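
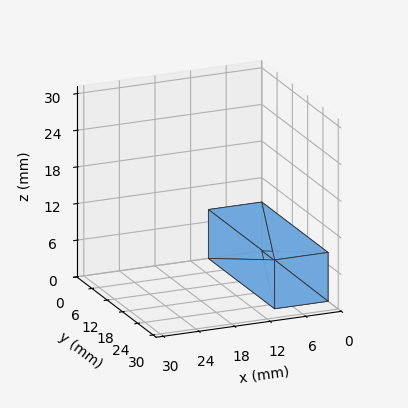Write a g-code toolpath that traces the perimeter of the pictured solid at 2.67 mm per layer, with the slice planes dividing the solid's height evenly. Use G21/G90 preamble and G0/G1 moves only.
Reading the render: the shape is a rectangular box, roughly 9 × 26 mm footprint and 8 mm tall (dimensions read to the nearest mm from the axis ticks). For the g-code, the solid's height is divided into equal slices at the stated Δz and each level perimeter traced with G1 moves after a G0 lift.

; perimeter-only toolpath
G21 ; units = mm
G90 ; absolute positioning
G28 ; home
; layer 1
G0 Z2.67
G0 X0.00 Y0.00
G1 X9.00 Y0.00
G1 X9.00 Y26.00
G1 X0.00 Y26.00
G1 X0.00 Y0.00
; layer 2
G0 Z5.33
G0 X0.00 Y0.00
G1 X9.00 Y0.00
G1 X9.00 Y26.00
G1 X0.00 Y26.00
G1 X0.00 Y0.00
; layer 3
G0 Z8.00
G0 X0.00 Y0.00
G1 X9.00 Y0.00
G1 X9.00 Y26.00
G1 X0.00 Y26.00
G1 X0.00 Y0.00
M2 ; end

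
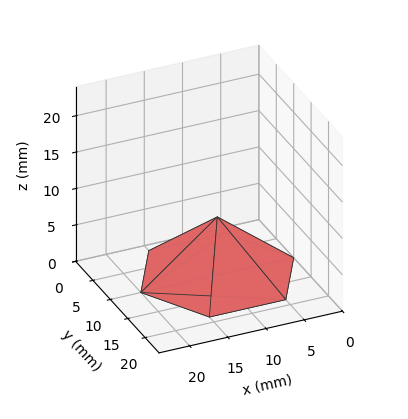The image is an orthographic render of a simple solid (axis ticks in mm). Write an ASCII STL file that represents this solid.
Reading the render: the shape is a regular 6-sided pyramid, base circumscribed radius ≈ 10 mm, apex at z ≈ 8 mm (dimensions read to the nearest mm from the axis ticks). For the STL, each face is triangulated and given an outward normal.

solid part
  facet normal 0.0000 0.0000 -1.0000
    outer loop
      vertex 5.0 18.7 0.0
      vertex 15.0 18.7 0.0
      vertex 20.0 10.0 0.0
    endloop
  endfacet
  facet normal 0.0000 0.0000 -1.0000
    outer loop
      vertex 0.0 10.0 0.0
      vertex 5.0 18.7 0.0
      vertex 20.0 10.0 0.0
    endloop
  endfacet
  facet normal 0.0000 0.0000 -1.0000
    outer loop
      vertex 5.0 1.3 0.0
      vertex 0.0 10.0 0.0
      vertex 20.0 10.0 0.0
    endloop
  endfacet
  facet normal 0.0000 0.0000 -1.0000
    outer loop
      vertex 15.0 1.3 0.0
      vertex 5.0 1.3 0.0
      vertex 20.0 10.0 0.0
    endloop
  endfacet
  facet normal 0.5880 0.3379 0.7349
    outer loop
      vertex 20.0 10.0 0.0
      vertex 15.0 18.7 0.0
      vertex 10.0 10.0 8.0
    endloop
  endfacet
  facet normal 0.0000 0.6769 0.7361
    outer loop
      vertex 15.0 18.7 0.0
      vertex 5.0 18.7 0.0
      vertex 10.0 10.0 8.0
    endloop
  endfacet
  facet normal -0.5880 0.3379 0.7349
    outer loop
      vertex 5.0 18.7 0.0
      vertex 0.0 10.0 0.0
      vertex 10.0 10.0 8.0
    endloop
  endfacet
  facet normal -0.5880 -0.3379 0.7349
    outer loop
      vertex 0.0 10.0 0.0
      vertex 5.0 1.3 0.0
      vertex 10.0 10.0 8.0
    endloop
  endfacet
  facet normal 0.0000 -0.6769 0.7361
    outer loop
      vertex 5.0 1.3 0.0
      vertex 15.0 1.3 0.0
      vertex 10.0 10.0 8.0
    endloop
  endfacet
  facet normal 0.5880 -0.3379 0.7349
    outer loop
      vertex 15.0 1.3 0.0
      vertex 20.0 10.0 0.0
      vertex 10.0 10.0 8.0
    endloop
  endfacet
endsolid part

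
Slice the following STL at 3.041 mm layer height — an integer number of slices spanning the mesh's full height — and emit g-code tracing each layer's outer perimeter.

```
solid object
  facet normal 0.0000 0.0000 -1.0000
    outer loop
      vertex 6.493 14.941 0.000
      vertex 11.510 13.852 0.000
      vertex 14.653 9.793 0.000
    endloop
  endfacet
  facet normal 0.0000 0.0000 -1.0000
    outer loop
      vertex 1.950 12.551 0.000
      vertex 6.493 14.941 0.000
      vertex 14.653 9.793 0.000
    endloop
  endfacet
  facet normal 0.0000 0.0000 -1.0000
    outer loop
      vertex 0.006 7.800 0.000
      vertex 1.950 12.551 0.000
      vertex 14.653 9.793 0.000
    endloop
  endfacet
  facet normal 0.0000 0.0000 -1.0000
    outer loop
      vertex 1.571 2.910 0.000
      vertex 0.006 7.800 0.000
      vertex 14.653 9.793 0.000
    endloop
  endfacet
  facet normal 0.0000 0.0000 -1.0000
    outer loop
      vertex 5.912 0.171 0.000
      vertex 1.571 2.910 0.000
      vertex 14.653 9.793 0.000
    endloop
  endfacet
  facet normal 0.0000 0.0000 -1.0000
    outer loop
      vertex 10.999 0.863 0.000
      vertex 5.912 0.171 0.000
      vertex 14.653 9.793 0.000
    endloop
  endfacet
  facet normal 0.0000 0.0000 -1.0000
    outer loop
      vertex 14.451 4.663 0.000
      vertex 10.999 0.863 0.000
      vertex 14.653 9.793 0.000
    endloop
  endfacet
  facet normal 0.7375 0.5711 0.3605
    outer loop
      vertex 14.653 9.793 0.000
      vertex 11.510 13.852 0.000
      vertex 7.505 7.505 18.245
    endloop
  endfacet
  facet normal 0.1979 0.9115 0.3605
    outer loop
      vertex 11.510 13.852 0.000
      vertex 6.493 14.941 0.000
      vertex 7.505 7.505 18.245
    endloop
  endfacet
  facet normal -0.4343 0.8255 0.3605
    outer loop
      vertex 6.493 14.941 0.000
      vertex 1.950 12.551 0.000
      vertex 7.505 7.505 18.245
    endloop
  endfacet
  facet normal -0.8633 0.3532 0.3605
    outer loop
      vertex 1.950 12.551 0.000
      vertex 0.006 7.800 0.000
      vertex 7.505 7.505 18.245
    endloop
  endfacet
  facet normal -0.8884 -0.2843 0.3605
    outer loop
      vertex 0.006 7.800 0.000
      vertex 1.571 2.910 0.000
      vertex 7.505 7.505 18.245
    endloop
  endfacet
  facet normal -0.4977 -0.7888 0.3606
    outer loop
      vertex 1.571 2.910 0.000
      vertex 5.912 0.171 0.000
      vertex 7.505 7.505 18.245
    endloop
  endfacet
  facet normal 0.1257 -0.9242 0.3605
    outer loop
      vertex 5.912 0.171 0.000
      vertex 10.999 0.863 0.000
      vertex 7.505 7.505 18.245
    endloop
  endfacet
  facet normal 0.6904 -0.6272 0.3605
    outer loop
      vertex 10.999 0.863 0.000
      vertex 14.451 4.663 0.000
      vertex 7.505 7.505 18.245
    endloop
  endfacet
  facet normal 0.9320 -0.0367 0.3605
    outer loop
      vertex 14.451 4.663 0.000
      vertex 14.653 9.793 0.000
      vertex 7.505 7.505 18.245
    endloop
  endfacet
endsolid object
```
; perimeter-only toolpath
G21 ; units = mm
G90 ; absolute positioning
G28 ; home
; layer 1
G0 Z3.041
G0 X13.462 Y9.412
G1 X10.842 Y12.794
G1 X6.662 Y13.702
G1 X2.876 Y11.710
G1 X1.256 Y7.751
G1 X2.560 Y3.676
G1 X6.178 Y1.393
G1 X10.417 Y1.970
G1 X13.293 Y5.137
G1 X13.462 Y9.412
; layer 2
G0 Z6.082
G0 X12.270 Y9.030
G1 X10.175 Y11.736
G1 X6.830 Y12.462
G1 X3.802 Y10.869
G1 X2.506 Y7.702
G1 X3.549 Y4.442
G1 X6.443 Y2.616
G1 X9.834 Y3.077
G1 X12.136 Y5.610
G1 X12.270 Y9.030
; layer 3
G0 Z9.123
G0 X11.079 Y8.649
G1 X9.508 Y10.678
G1 X6.999 Y11.223
G1 X4.728 Y10.028
G1 X3.756 Y7.652
G1 X4.538 Y5.207
G1 X6.708 Y3.838
G1 X9.252 Y4.184
G1 X10.978 Y6.084
G1 X11.079 Y8.649
; layer 4
G0 Z12.163
G0 X9.888 Y8.268
G1 X8.840 Y9.621
G1 X7.168 Y9.984
G1 X5.653 Y9.187
G1 X5.005 Y7.603
G1 X5.527 Y5.973
G1 X6.974 Y5.060
G1 X8.670 Y5.291
G1 X9.820 Y6.558
G1 X9.888 Y8.268
; layer 5
G0 Z15.204
G0 X8.696 Y7.886
G1 X8.172 Y8.563
G1 X7.336 Y8.744
G1 X6.579 Y8.346
G1 X6.255 Y7.554
G1 X6.516 Y6.739
G1 X7.239 Y6.283
G1 X8.087 Y6.398
G1 X8.663 Y7.031
G1 X8.696 Y7.886
M2 ; end

The solid is a regular 9-sided pyramid, base circumscribed radius ≈ 7.5 mm, apex at z ≈ 18.2 mm. Slicing at Δz = 3.041 mm — 6 equal slices spanning the solid's height, so layer i sits at z = i·h/6 — gives 5 non-empty perimeters. Each is a 9-segment closed polygon; G0 lifts to the layer z and rapids to the start vertex, then G1 traces the edges. The cross-section shrinks linearly with z (the slice at the apex is degenerate and omitted).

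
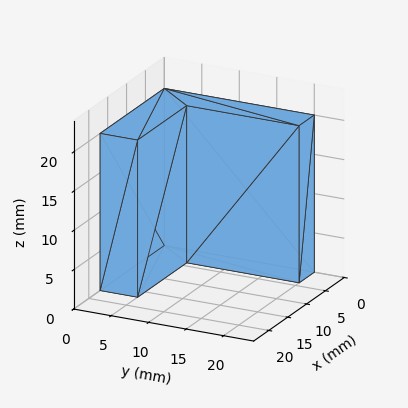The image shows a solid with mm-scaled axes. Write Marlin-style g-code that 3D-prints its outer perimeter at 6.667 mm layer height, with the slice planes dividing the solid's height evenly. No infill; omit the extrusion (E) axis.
Reading the render: the shape is an L-shaped prism: outer 17 × 20 mm, arm thicknesses ≈ 5 mm (horizontal) and 4 mm (vertical), extruded 20 mm in z (dimensions read to the nearest mm from the axis ticks). For the g-code, the solid's height is divided into equal slices at the stated Δz and each level perimeter traced with G1 moves after a G0 lift.

; perimeter-only toolpath
G21 ; units = mm
G90 ; absolute positioning
G28 ; home
; layer 1
G0 Z6.667
G0 X0.000 Y0.000
G1 X17.000 Y0.000
G1 X17.000 Y5.000
G1 X4.000 Y5.000
G1 X4.000 Y20.000
G1 X0.000 Y20.000
G1 X0.000 Y0.000
; layer 2
G0 Z13.333
G0 X0.000 Y0.000
G1 X17.000 Y0.000
G1 X17.000 Y5.000
G1 X4.000 Y5.000
G1 X4.000 Y20.000
G1 X0.000 Y20.000
G1 X0.000 Y0.000
; layer 3
G0 Z20.000
G0 X0.000 Y0.000
G1 X17.000 Y0.000
G1 X17.000 Y5.000
G1 X4.000 Y5.000
G1 X4.000 Y20.000
G1 X0.000 Y20.000
G1 X0.000 Y0.000
M2 ; end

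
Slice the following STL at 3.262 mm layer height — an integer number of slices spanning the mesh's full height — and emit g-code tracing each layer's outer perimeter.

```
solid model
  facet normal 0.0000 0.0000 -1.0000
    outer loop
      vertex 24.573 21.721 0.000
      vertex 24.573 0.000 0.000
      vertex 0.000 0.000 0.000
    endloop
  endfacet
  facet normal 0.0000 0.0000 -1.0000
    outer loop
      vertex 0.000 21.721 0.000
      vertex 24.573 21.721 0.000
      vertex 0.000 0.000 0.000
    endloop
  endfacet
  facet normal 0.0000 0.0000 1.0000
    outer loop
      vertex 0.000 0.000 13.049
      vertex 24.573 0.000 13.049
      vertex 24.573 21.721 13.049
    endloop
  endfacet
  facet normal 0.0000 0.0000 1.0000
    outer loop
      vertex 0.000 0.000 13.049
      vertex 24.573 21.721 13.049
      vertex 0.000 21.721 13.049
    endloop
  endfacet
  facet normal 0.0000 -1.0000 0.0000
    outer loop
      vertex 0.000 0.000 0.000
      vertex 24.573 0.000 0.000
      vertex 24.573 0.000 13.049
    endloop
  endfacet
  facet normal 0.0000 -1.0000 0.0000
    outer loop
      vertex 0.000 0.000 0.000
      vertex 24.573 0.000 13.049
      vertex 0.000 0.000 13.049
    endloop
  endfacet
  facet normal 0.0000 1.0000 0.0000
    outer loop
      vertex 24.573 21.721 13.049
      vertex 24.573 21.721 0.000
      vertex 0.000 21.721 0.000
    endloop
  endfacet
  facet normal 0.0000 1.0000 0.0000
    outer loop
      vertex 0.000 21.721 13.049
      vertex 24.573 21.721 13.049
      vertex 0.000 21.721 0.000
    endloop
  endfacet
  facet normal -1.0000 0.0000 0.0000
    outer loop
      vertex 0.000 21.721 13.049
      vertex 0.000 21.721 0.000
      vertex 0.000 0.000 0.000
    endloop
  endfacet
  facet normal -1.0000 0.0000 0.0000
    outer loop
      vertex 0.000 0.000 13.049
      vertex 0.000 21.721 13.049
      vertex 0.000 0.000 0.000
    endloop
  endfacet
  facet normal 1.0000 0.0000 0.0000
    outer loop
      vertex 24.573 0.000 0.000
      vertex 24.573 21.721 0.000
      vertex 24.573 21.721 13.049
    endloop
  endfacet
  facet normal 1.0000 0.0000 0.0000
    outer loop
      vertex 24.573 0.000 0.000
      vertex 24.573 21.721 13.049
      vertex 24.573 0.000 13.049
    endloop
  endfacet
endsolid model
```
; perimeter-only toolpath
G21 ; units = mm
G90 ; absolute positioning
G28 ; home
; layer 1
G0 Z3.262
G0 X0.000 Y0.000
G1 X24.573 Y0.000
G1 X24.573 Y21.721
G1 X0.000 Y21.721
G1 X0.000 Y0.000
; layer 2
G0 Z6.524
G0 X0.000 Y0.000
G1 X24.573 Y0.000
G1 X24.573 Y21.721
G1 X0.000 Y21.721
G1 X0.000 Y0.000
; layer 3
G0 Z9.787
G0 X0.000 Y0.000
G1 X24.573 Y0.000
G1 X24.573 Y21.721
G1 X0.000 Y21.721
G1 X0.000 Y0.000
; layer 4
G0 Z13.049
G0 X0.000 Y0.000
G1 X24.573 Y0.000
G1 X24.573 Y21.721
G1 X0.000 Y21.721
G1 X0.000 Y0.000
M2 ; end

The solid is a rectangular box, roughly 24.6 × 21.7 mm footprint and 13 mm tall. Slicing at Δz = 3.262 mm — 4 equal slices spanning the solid's height, so layer i sits at z = i·h/4 — gives 4 non-empty perimeters. Each is a 4-segment closed polygon; G0 lifts to the layer z and rapids to the start vertex, then G1 traces the edges.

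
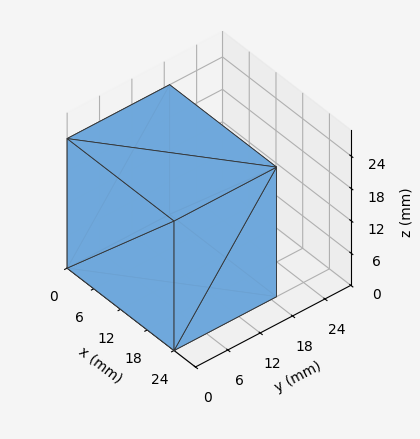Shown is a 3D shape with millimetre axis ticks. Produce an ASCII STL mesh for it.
Reading the render: the shape is a rectangular box, roughly 24 × 19 mm footprint and 24 mm tall (dimensions read to the nearest mm from the axis ticks). For the STL, each face is triangulated and given an outward normal.

solid part
  facet normal 0.0000 0.0000 -1.0000
    outer loop
      vertex 24.00 19.00 0.00
      vertex 24.00 0.00 0.00
      vertex 0.00 0.00 0.00
    endloop
  endfacet
  facet normal 0.0000 0.0000 -1.0000
    outer loop
      vertex 0.00 19.00 0.00
      vertex 24.00 19.00 0.00
      vertex 0.00 0.00 0.00
    endloop
  endfacet
  facet normal 0.0000 0.0000 1.0000
    outer loop
      vertex 0.00 0.00 24.00
      vertex 24.00 0.00 24.00
      vertex 24.00 19.00 24.00
    endloop
  endfacet
  facet normal 0.0000 0.0000 1.0000
    outer loop
      vertex 0.00 0.00 24.00
      vertex 24.00 19.00 24.00
      vertex 0.00 19.00 24.00
    endloop
  endfacet
  facet normal 0.0000 -1.0000 0.0000
    outer loop
      vertex 0.00 0.00 0.00
      vertex 24.00 0.00 0.00
      vertex 24.00 0.00 24.00
    endloop
  endfacet
  facet normal 0.0000 -1.0000 0.0000
    outer loop
      vertex 0.00 0.00 0.00
      vertex 24.00 0.00 24.00
      vertex 0.00 0.00 24.00
    endloop
  endfacet
  facet normal 0.0000 1.0000 0.0000
    outer loop
      vertex 24.00 19.00 24.00
      vertex 24.00 19.00 0.00
      vertex 0.00 19.00 0.00
    endloop
  endfacet
  facet normal 0.0000 1.0000 0.0000
    outer loop
      vertex 0.00 19.00 24.00
      vertex 24.00 19.00 24.00
      vertex 0.00 19.00 0.00
    endloop
  endfacet
  facet normal -1.0000 0.0000 0.0000
    outer loop
      vertex 0.00 19.00 24.00
      vertex 0.00 19.00 0.00
      vertex 0.00 0.00 0.00
    endloop
  endfacet
  facet normal -1.0000 0.0000 0.0000
    outer loop
      vertex 0.00 0.00 24.00
      vertex 0.00 19.00 24.00
      vertex 0.00 0.00 0.00
    endloop
  endfacet
  facet normal 1.0000 0.0000 0.0000
    outer loop
      vertex 24.00 0.00 0.00
      vertex 24.00 19.00 0.00
      vertex 24.00 19.00 24.00
    endloop
  endfacet
  facet normal 1.0000 0.0000 0.0000
    outer loop
      vertex 24.00 0.00 0.00
      vertex 24.00 19.00 24.00
      vertex 24.00 0.00 24.00
    endloop
  endfacet
endsolid part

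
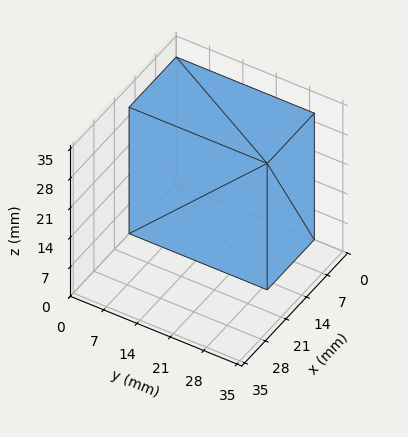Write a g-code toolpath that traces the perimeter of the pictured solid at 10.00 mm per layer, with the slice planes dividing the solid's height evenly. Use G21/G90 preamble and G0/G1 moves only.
Reading the render: the shape is a rectangular box, roughly 16 × 29 mm footprint and 30 mm tall (dimensions read to the nearest mm from the axis ticks). For the g-code, the solid's height is divided into equal slices at the stated Δz and each level perimeter traced with G1 moves after a G0 lift.

; perimeter-only toolpath
G21 ; units = mm
G90 ; absolute positioning
G28 ; home
; layer 1
G0 Z10.00
G0 X0.00 Y0.00
G1 X16.00 Y0.00
G1 X16.00 Y29.00
G1 X0.00 Y29.00
G1 X0.00 Y0.00
; layer 2
G0 Z20.00
G0 X0.00 Y0.00
G1 X16.00 Y0.00
G1 X16.00 Y29.00
G1 X0.00 Y29.00
G1 X0.00 Y0.00
; layer 3
G0 Z30.00
G0 X0.00 Y0.00
G1 X16.00 Y0.00
G1 X16.00 Y29.00
G1 X0.00 Y29.00
G1 X0.00 Y0.00
M2 ; end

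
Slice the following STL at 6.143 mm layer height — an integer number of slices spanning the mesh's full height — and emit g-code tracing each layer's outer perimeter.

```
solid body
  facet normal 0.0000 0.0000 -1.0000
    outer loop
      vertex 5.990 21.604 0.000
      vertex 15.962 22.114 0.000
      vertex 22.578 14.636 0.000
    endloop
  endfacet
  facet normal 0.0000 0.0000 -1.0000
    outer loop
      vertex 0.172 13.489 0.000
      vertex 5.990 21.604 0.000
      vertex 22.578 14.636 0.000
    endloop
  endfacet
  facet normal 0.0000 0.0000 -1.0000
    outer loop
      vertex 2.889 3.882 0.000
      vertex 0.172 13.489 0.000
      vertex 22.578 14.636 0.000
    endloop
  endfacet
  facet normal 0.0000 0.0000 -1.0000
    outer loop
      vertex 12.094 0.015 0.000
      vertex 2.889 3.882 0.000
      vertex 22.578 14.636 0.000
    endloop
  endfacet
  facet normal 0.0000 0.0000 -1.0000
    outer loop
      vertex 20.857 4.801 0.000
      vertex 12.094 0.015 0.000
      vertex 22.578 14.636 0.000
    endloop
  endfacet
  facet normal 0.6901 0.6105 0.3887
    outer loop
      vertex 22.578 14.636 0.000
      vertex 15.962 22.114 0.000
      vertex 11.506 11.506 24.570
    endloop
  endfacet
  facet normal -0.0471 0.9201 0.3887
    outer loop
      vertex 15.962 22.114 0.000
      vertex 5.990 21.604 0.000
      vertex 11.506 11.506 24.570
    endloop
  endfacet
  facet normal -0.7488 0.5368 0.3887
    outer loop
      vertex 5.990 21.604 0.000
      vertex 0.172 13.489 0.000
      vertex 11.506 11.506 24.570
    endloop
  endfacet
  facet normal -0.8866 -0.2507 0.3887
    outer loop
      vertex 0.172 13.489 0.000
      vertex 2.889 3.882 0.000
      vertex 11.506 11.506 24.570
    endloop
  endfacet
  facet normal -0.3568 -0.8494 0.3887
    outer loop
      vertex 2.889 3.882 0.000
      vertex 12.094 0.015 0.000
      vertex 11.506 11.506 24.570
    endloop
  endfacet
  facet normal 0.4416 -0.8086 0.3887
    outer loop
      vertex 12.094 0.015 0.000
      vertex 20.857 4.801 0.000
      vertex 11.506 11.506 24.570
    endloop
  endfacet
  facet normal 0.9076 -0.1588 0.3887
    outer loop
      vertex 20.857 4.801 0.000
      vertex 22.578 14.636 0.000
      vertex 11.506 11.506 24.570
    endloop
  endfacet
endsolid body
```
; perimeter-only toolpath
G21 ; units = mm
G90 ; absolute positioning
G28 ; home
; layer 1
G0 Z6.143
G0 X19.810 Y13.854
G1 X14.848 Y19.462
G1 X7.369 Y19.079
G1 X3.006 Y12.993
G1 X5.043 Y5.788
G1 X11.947 Y2.888
G1 X18.519 Y6.477
G1 X19.810 Y13.854
; layer 2
G0 Z12.285
G0 X17.042 Y13.071
G1 X13.734 Y16.810
G1 X8.748 Y16.555
G1 X5.839 Y12.498
G1 X7.197 Y7.694
G1 X11.800 Y5.761
G1 X16.181 Y8.154
G1 X17.042 Y13.071
; layer 3
G0 Z18.428
G0 X14.274 Y12.288
G1 X12.620 Y14.158
G1 X10.127 Y14.030
G1 X8.673 Y12.002
G1 X9.352 Y9.600
G1 X11.653 Y8.633
G1 X13.844 Y9.830
G1 X14.274 Y12.288
M2 ; end

The solid is a regular 7-sided pyramid, base circumscribed radius ≈ 11.5 mm, apex at z ≈ 24.6 mm. Slicing at Δz = 6.143 mm — 4 equal slices spanning the solid's height, so layer i sits at z = i·h/4 — gives 3 non-empty perimeters. Each is a 7-segment closed polygon; G0 lifts to the layer z and rapids to the start vertex, then G1 traces the edges. The cross-section shrinks linearly with z (the slice at the apex is degenerate and omitted).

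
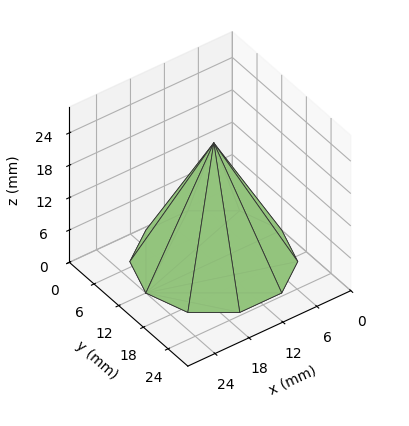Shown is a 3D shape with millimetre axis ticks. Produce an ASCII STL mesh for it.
Reading the render: the shape is a regular 10-sided pyramid, base circumscribed radius ≈ 12 mm, apex at z ≈ 22 mm (dimensions read to the nearest mm from the axis ticks). For the STL, each face is triangulated and given an outward normal.

solid part
  facet normal 0.0000 0.0000 -1.0000
    outer loop
      vertex 15.71 23.41 0.00
      vertex 21.71 19.05 0.00
      vertex 24.00 12.00 0.00
    endloop
  endfacet
  facet normal 0.0000 0.0000 -1.0000
    outer loop
      vertex 8.29 23.41 0.00
      vertex 15.71 23.41 0.00
      vertex 24.00 12.00 0.00
    endloop
  endfacet
  facet normal 0.0000 0.0000 -1.0000
    outer loop
      vertex 2.29 19.05 0.00
      vertex 8.29 23.41 0.00
      vertex 24.00 12.00 0.00
    endloop
  endfacet
  facet normal 0.0000 0.0000 -1.0000
    outer loop
      vertex 0.00 12.00 0.00
      vertex 2.29 19.05 0.00
      vertex 24.00 12.00 0.00
    endloop
  endfacet
  facet normal 0.0000 0.0000 -1.0000
    outer loop
      vertex 2.29 4.95 0.00
      vertex 0.00 12.00 0.00
      vertex 24.00 12.00 0.00
    endloop
  endfacet
  facet normal 0.0000 0.0000 -1.0000
    outer loop
      vertex 8.29 0.59 0.00
      vertex 2.29 4.95 0.00
      vertex 24.00 12.00 0.00
    endloop
  endfacet
  facet normal 0.0000 0.0000 -1.0000
    outer loop
      vertex 15.71 0.59 0.00
      vertex 8.29 0.59 0.00
      vertex 24.00 12.00 0.00
    endloop
  endfacet
  facet normal 0.0000 0.0000 -1.0000
    outer loop
      vertex 21.71 4.95 0.00
      vertex 15.71 0.59 0.00
      vertex 24.00 12.00 0.00
    endloop
  endfacet
  facet normal 0.8442 0.2742 0.4605
    outer loop
      vertex 24.00 12.00 0.00
      vertex 21.71 19.05 0.00
      vertex 12.00 12.00 22.00
    endloop
  endfacet
  facet normal 0.5218 0.7181 0.4604
    outer loop
      vertex 21.71 19.05 0.00
      vertex 15.71 23.41 0.00
      vertex 12.00 12.00 22.00
    endloop
  endfacet
  facet normal 0.0000 0.8877 0.4604
    outer loop
      vertex 15.71 23.41 0.00
      vertex 8.29 23.41 0.00
      vertex 12.00 12.00 22.00
    endloop
  endfacet
  facet normal -0.5218 0.7181 0.4604
    outer loop
      vertex 8.29 23.41 0.00
      vertex 2.29 19.05 0.00
      vertex 12.00 12.00 22.00
    endloop
  endfacet
  facet normal -0.8442 0.2742 0.4605
    outer loop
      vertex 2.29 19.05 0.00
      vertex 0.00 12.00 0.00
      vertex 12.00 12.00 22.00
    endloop
  endfacet
  facet normal -0.8442 -0.2742 0.4605
    outer loop
      vertex 0.00 12.00 0.00
      vertex 2.29 4.95 0.00
      vertex 12.00 12.00 22.00
    endloop
  endfacet
  facet normal -0.5218 -0.7181 0.4604
    outer loop
      vertex 2.29 4.95 0.00
      vertex 8.29 0.59 0.00
      vertex 12.00 12.00 22.00
    endloop
  endfacet
  facet normal 0.0000 -0.8877 0.4604
    outer loop
      vertex 8.29 0.59 0.00
      vertex 15.71 0.59 0.00
      vertex 12.00 12.00 22.00
    endloop
  endfacet
  facet normal 0.5218 -0.7181 0.4604
    outer loop
      vertex 15.71 0.59 0.00
      vertex 21.71 4.95 0.00
      vertex 12.00 12.00 22.00
    endloop
  endfacet
  facet normal 0.8442 -0.2742 0.4605
    outer loop
      vertex 21.71 4.95 0.00
      vertex 24.00 12.00 0.00
      vertex 12.00 12.00 22.00
    endloop
  endfacet
endsolid part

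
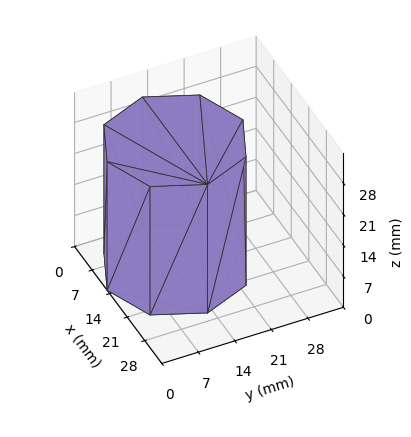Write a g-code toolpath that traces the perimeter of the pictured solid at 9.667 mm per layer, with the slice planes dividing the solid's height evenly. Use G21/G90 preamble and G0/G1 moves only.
Reading the render: the shape is a regular 8-sided prism (a cylinder approximated with 8 flat sides), circumscribed radius ≈ 13 mm, height ≈ 29 mm (dimensions read to the nearest mm from the axis ticks). For the g-code, the solid's height is divided into equal slices at the stated Δz and each level perimeter traced with G1 moves after a G0 lift.

; perimeter-only toolpath
G21 ; units = mm
G90 ; absolute positioning
G28 ; home
; layer 1
G0 Z9.667
G0 X26.000 Y13.000
G1 X22.192 Y22.192
G1 X13.000 Y26.000
G1 X3.808 Y22.192
G1 X0.000 Y13.000
G1 X3.808 Y3.808
G1 X13.000 Y0.000
G1 X22.192 Y3.808
G1 X26.000 Y13.000
; layer 2
G0 Z19.333
G0 X26.000 Y13.000
G1 X22.192 Y22.192
G1 X13.000 Y26.000
G1 X3.808 Y22.192
G1 X0.000 Y13.000
G1 X3.808 Y3.808
G1 X13.000 Y0.000
G1 X22.192 Y3.808
G1 X26.000 Y13.000
; layer 3
G0 Z29.000
G0 X26.000 Y13.000
G1 X22.192 Y22.192
G1 X13.000 Y26.000
G1 X3.808 Y22.192
G1 X0.000 Y13.000
G1 X3.808 Y3.808
G1 X13.000 Y0.000
G1 X22.192 Y3.808
G1 X26.000 Y13.000
M2 ; end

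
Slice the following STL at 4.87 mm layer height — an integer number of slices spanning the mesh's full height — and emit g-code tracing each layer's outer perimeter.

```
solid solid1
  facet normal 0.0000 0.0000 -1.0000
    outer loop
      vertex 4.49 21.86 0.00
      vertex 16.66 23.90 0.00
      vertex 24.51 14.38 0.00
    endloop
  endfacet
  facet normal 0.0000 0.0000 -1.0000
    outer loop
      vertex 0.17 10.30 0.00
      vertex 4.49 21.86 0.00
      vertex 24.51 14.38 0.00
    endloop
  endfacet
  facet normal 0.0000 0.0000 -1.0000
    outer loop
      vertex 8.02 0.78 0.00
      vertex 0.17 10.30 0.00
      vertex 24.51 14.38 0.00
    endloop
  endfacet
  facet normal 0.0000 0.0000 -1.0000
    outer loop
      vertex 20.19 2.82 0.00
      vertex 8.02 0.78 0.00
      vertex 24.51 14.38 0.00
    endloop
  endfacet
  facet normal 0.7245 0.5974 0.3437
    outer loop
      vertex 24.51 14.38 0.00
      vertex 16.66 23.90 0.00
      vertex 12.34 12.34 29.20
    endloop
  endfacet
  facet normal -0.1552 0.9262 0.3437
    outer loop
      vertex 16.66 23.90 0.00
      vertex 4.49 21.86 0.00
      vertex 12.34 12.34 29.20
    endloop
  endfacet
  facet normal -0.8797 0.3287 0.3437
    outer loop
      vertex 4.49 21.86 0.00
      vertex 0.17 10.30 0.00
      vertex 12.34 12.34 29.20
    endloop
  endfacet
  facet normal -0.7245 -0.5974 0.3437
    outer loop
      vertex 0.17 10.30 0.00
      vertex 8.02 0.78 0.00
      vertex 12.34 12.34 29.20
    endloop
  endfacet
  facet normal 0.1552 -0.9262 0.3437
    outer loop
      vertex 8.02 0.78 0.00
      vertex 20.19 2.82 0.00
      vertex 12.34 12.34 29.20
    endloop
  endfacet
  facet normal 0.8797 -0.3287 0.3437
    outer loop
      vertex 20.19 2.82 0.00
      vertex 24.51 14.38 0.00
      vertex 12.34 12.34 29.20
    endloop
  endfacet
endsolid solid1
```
; perimeter-only toolpath
G21 ; units = mm
G90 ; absolute positioning
G28 ; home
; layer 1
G0 Z4.87
G0 X22.48 Y14.04
G1 X15.94 Y21.97
G1 X5.80 Y20.27
G1 X2.20 Y10.64
G1 X8.74 Y2.71
G1 X18.88 Y4.41
G1 X22.48 Y14.04
; layer 2
G0 Z9.73
G0 X20.45 Y13.70
G1 X15.22 Y20.05
G1 X7.11 Y18.69
G1 X4.23 Y10.98
G1 X9.46 Y4.63
G1 X17.57 Y5.99
G1 X20.45 Y13.70
; layer 3
G0 Z14.60
G0 X18.43 Y13.36
G1 X14.50 Y18.12
G1 X8.41 Y17.10
G1 X6.25 Y11.32
G1 X10.18 Y6.56
G1 X16.27 Y7.58
G1 X18.43 Y13.36
; layer 4
G0 Z19.47
G0 X16.40 Y13.02
G1 X13.78 Y16.19
G1 X9.72 Y15.51
G1 X8.28 Y11.66
G1 X10.90 Y8.49
G1 X14.96 Y9.17
G1 X16.40 Y13.02
; layer 5
G0 Z24.33
G0 X14.37 Y12.68
G1 X13.06 Y14.27
G1 X11.03 Y13.93
G1 X10.31 Y12.00
G1 X11.62 Y10.41
G1 X13.65 Y10.75
G1 X14.37 Y12.68
M2 ; end

The solid is a regular 6-sided pyramid, base circumscribed radius ≈ 12.3 mm, apex at z ≈ 29.2 mm. Slicing at Δz = 4.87 mm — 6 equal slices spanning the solid's height, so layer i sits at z = i·h/6 — gives 5 non-empty perimeters. Each is a 6-segment closed polygon; G0 lifts to the layer z and rapids to the start vertex, then G1 traces the edges. The cross-section shrinks linearly with z (the slice at the apex is degenerate and omitted).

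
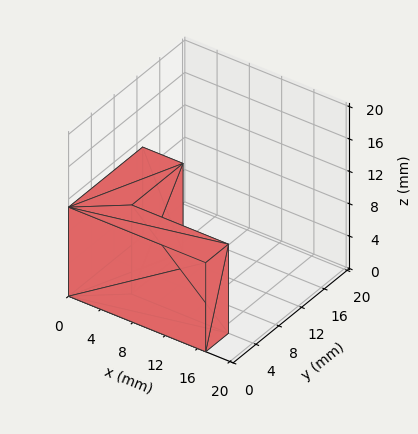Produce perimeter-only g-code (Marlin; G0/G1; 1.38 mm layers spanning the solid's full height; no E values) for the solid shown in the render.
Reading the render: the shape is an L-shaped prism: outer 17 × 13 mm, arm thicknesses ≈ 4 mm (horizontal) and 5 mm (vertical), extruded 11 mm in z (dimensions read to the nearest mm from the axis ticks). For the g-code, the solid's height is divided into equal slices at the stated Δz and each level perimeter traced with G1 moves after a G0 lift.

; perimeter-only toolpath
G21 ; units = mm
G90 ; absolute positioning
G28 ; home
; layer 1
G0 Z1.38
G0 X0.00 Y0.00
G1 X17.00 Y0.00
G1 X17.00 Y4.00
G1 X5.00 Y4.00
G1 X5.00 Y13.00
G1 X0.00 Y13.00
G1 X0.00 Y0.00
; layer 2
G0 Z2.75
G0 X0.00 Y0.00
G1 X17.00 Y0.00
G1 X17.00 Y4.00
G1 X5.00 Y4.00
G1 X5.00 Y13.00
G1 X0.00 Y13.00
G1 X0.00 Y0.00
; layer 3
G0 Z4.12
G0 X0.00 Y0.00
G1 X17.00 Y0.00
G1 X17.00 Y4.00
G1 X5.00 Y4.00
G1 X5.00 Y13.00
G1 X0.00 Y13.00
G1 X0.00 Y0.00
; layer 4
G0 Z5.50
G0 X0.00 Y0.00
G1 X17.00 Y0.00
G1 X17.00 Y4.00
G1 X5.00 Y4.00
G1 X5.00 Y13.00
G1 X0.00 Y13.00
G1 X0.00 Y0.00
; layer 5
G0 Z6.88
G0 X0.00 Y0.00
G1 X17.00 Y0.00
G1 X17.00 Y4.00
G1 X5.00 Y4.00
G1 X5.00 Y13.00
G1 X0.00 Y13.00
G1 X0.00 Y0.00
; layer 6
G0 Z8.25
G0 X0.00 Y0.00
G1 X17.00 Y0.00
G1 X17.00 Y4.00
G1 X5.00 Y4.00
G1 X5.00 Y13.00
G1 X0.00 Y13.00
G1 X0.00 Y0.00
; layer 7
G0 Z9.62
G0 X0.00 Y0.00
G1 X17.00 Y0.00
G1 X17.00 Y4.00
G1 X5.00 Y4.00
G1 X5.00 Y13.00
G1 X0.00 Y13.00
G1 X0.00 Y0.00
; layer 8
G0 Z11.00
G0 X0.00 Y0.00
G1 X17.00 Y0.00
G1 X17.00 Y4.00
G1 X5.00 Y4.00
G1 X5.00 Y13.00
G1 X0.00 Y13.00
G1 X0.00 Y0.00
M2 ; end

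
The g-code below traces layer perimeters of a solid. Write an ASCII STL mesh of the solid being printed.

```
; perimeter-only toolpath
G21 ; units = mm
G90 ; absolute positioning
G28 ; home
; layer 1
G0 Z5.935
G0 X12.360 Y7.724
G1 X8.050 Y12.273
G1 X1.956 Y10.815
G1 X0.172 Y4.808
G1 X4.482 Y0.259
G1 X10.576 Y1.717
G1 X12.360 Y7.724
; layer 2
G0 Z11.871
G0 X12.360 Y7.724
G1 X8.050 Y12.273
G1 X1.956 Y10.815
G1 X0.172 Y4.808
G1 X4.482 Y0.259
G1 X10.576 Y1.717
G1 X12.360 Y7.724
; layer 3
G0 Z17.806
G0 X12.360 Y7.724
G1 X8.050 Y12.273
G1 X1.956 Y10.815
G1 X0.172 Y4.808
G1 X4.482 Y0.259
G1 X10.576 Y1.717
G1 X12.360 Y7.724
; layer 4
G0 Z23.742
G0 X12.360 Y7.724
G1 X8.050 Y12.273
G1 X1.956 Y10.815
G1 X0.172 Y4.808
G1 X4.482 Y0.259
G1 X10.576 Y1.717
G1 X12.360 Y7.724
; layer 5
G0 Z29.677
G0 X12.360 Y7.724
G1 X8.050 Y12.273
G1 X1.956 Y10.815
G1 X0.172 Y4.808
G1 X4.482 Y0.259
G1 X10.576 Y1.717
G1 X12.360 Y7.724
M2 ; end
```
solid part
  facet normal 0.0000 0.0000 -1.0000
    outer loop
      vertex 1.956 10.815 0.000
      vertex 8.050 12.273 0.000
      vertex 12.360 7.724 0.000
    endloop
  endfacet
  facet normal 0.0000 0.0000 -1.0000
    outer loop
      vertex 0.172 4.808 0.000
      vertex 1.956 10.815 0.000
      vertex 12.360 7.724 0.000
    endloop
  endfacet
  facet normal 0.0000 0.0000 -1.0000
    outer loop
      vertex 4.482 0.259 0.000
      vertex 0.172 4.808 0.000
      vertex 12.360 7.724 0.000
    endloop
  endfacet
  facet normal 0.0000 0.0000 -1.0000
    outer loop
      vertex 10.576 1.717 0.000
      vertex 4.482 0.259 0.000
      vertex 12.360 7.724 0.000
    endloop
  endfacet
  facet normal 0.0000 0.0000 1.0000
    outer loop
      vertex 12.360 7.724 29.677
      vertex 8.050 12.273 29.677
      vertex 1.956 10.815 29.677
    endloop
  endfacet
  facet normal 0.0000 0.0000 1.0000
    outer loop
      vertex 12.360 7.724 29.677
      vertex 1.956 10.815 29.677
      vertex 0.172 4.808 29.677
    endloop
  endfacet
  facet normal 0.0000 0.0000 1.0000
    outer loop
      vertex 12.360 7.724 29.677
      vertex 0.172 4.808 29.677
      vertex 4.482 0.259 29.677
    endloop
  endfacet
  facet normal 0.0000 0.0000 1.0000
    outer loop
      vertex 12.360 7.724 29.677
      vertex 4.482 0.259 29.677
      vertex 10.576 1.717 29.677
    endloop
  endfacet
  facet normal 0.7259 0.6878 0.0000
    outer loop
      vertex 12.360 7.724 0.000
      vertex 8.050 12.273 0.000
      vertex 8.050 12.273 29.677
    endloop
  endfacet
  facet normal 0.7259 0.6878 0.0000
    outer loop
      vertex 12.360 7.724 0.000
      vertex 8.050 12.273 29.677
      vertex 12.360 7.724 29.677
    endloop
  endfacet
  facet normal -0.2327 0.9726 0.0000
    outer loop
      vertex 8.050 12.273 0.000
      vertex 1.956 10.815 0.000
      vertex 1.956 10.815 29.677
    endloop
  endfacet
  facet normal -0.2327 0.9726 0.0000
    outer loop
      vertex 8.050 12.273 0.000
      vertex 1.956 10.815 29.677
      vertex 8.050 12.273 29.677
    endloop
  endfacet
  facet normal -0.9586 0.2847 0.0000
    outer loop
      vertex 1.956 10.815 0.000
      vertex 0.172 4.808 0.000
      vertex 0.172 4.808 29.677
    endloop
  endfacet
  facet normal -0.9586 0.2847 0.0000
    outer loop
      vertex 1.956 10.815 0.000
      vertex 0.172 4.808 29.677
      vertex 1.956 10.815 29.677
    endloop
  endfacet
  facet normal -0.7259 -0.6878 0.0000
    outer loop
      vertex 0.172 4.808 0.000
      vertex 4.482 0.259 0.000
      vertex 4.482 0.259 29.677
    endloop
  endfacet
  facet normal -0.7259 -0.6878 0.0000
    outer loop
      vertex 0.172 4.808 0.000
      vertex 4.482 0.259 29.677
      vertex 0.172 4.808 29.677
    endloop
  endfacet
  facet normal 0.2327 -0.9726 0.0000
    outer loop
      vertex 4.482 0.259 0.000
      vertex 10.576 1.717 0.000
      vertex 10.576 1.717 29.677
    endloop
  endfacet
  facet normal 0.2327 -0.9726 0.0000
    outer loop
      vertex 4.482 0.259 0.000
      vertex 10.576 1.717 29.677
      vertex 4.482 0.259 29.677
    endloop
  endfacet
  facet normal 0.9586 -0.2847 0.0000
    outer loop
      vertex 10.576 1.717 0.000
      vertex 12.360 7.724 0.000
      vertex 12.360 7.724 29.677
    endloop
  endfacet
  facet normal 0.9586 -0.2847 0.0000
    outer loop
      vertex 10.576 1.717 0.000
      vertex 12.360 7.724 29.677
      vertex 10.576 1.717 29.677
    endloop
  endfacet
endsolid part

The G0 Z moves step by Δz≈5.935 mm. Every layer's G1 loop is the same polygon, so the solid is a straight extrusion of it from z=0 to z≈29.7. Closing with flat bottom and top caps and triangulating gives 20 facets — a regular 6-sided prism (a cylinder approximated with 6 flat sides), circumscribed radius ≈ 6.27 mm, height ≈ 29.7 mm.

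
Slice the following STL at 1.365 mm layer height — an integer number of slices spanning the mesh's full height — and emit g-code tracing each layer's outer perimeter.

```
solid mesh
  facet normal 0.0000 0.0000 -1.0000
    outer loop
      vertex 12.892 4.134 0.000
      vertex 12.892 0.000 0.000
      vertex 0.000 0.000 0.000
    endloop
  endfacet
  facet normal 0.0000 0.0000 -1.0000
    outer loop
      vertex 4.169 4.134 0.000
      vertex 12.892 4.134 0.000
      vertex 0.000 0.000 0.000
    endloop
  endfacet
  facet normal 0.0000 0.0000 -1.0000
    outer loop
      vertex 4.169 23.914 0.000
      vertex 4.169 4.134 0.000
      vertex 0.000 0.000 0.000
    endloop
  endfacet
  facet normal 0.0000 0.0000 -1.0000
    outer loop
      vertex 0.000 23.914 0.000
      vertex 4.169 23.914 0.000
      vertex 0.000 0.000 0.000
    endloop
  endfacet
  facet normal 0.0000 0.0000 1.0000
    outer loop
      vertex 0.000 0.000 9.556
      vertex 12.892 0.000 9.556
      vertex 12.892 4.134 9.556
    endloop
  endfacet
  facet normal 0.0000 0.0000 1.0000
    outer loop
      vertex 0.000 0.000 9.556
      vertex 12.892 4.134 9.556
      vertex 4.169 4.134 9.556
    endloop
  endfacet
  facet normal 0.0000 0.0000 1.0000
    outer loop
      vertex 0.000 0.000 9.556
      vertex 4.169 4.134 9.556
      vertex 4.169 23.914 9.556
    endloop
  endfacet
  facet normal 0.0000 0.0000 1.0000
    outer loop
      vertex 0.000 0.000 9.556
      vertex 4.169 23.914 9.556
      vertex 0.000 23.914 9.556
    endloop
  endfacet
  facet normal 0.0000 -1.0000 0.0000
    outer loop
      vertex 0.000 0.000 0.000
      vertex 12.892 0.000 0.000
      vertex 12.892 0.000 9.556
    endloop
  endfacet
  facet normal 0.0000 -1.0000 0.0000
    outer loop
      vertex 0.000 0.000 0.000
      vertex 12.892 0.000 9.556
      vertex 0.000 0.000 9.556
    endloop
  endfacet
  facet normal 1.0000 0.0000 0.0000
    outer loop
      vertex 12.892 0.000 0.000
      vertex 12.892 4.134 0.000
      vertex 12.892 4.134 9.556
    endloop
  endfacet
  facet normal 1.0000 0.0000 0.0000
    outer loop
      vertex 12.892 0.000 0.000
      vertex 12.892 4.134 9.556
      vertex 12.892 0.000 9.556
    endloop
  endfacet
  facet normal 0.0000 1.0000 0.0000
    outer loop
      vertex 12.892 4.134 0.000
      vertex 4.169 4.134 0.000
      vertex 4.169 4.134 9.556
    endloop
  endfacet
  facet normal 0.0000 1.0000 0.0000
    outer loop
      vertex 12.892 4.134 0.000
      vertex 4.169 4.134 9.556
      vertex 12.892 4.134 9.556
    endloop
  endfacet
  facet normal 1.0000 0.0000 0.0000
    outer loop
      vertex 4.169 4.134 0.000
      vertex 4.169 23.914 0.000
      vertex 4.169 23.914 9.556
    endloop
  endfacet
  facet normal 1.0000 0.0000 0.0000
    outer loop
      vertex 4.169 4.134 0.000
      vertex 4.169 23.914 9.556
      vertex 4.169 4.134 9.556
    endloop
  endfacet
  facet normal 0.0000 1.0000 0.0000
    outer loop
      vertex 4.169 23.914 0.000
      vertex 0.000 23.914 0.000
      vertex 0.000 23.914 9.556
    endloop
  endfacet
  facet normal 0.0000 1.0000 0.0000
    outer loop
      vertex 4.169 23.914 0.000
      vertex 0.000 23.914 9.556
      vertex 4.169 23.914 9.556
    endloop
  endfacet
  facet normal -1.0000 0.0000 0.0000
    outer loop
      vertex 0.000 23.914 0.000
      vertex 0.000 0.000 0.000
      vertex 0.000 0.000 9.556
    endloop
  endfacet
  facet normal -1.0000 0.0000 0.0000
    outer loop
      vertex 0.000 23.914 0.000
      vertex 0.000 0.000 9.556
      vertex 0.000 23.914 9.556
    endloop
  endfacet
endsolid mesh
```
; perimeter-only toolpath
G21 ; units = mm
G90 ; absolute positioning
G28 ; home
; layer 1
G0 Z1.365
G0 X0.000 Y0.000
G1 X12.892 Y0.000
G1 X12.892 Y4.134
G1 X4.169 Y4.134
G1 X4.169 Y23.914
G1 X0.000 Y23.914
G1 X0.000 Y0.000
; layer 2
G0 Z2.730
G0 X0.000 Y0.000
G1 X12.892 Y0.000
G1 X12.892 Y4.134
G1 X4.169 Y4.134
G1 X4.169 Y23.914
G1 X0.000 Y23.914
G1 X0.000 Y0.000
; layer 3
G0 Z4.095
G0 X0.000 Y0.000
G1 X12.892 Y0.000
G1 X12.892 Y4.134
G1 X4.169 Y4.134
G1 X4.169 Y23.914
G1 X0.000 Y23.914
G1 X0.000 Y0.000
; layer 4
G0 Z5.461
G0 X0.000 Y0.000
G1 X12.892 Y0.000
G1 X12.892 Y4.134
G1 X4.169 Y4.134
G1 X4.169 Y23.914
G1 X0.000 Y23.914
G1 X0.000 Y0.000
; layer 5
G0 Z6.826
G0 X0.000 Y0.000
G1 X12.892 Y0.000
G1 X12.892 Y4.134
G1 X4.169 Y4.134
G1 X4.169 Y23.914
G1 X0.000 Y23.914
G1 X0.000 Y0.000
; layer 6
G0 Z8.191
G0 X0.000 Y0.000
G1 X12.892 Y0.000
G1 X12.892 Y4.134
G1 X4.169 Y4.134
G1 X4.169 Y23.914
G1 X0.000 Y23.914
G1 X0.000 Y0.000
; layer 7
G0 Z9.556
G0 X0.000 Y0.000
G1 X12.892 Y0.000
G1 X12.892 Y4.134
G1 X4.169 Y4.134
G1 X4.169 Y23.914
G1 X0.000 Y23.914
G1 X0.000 Y0.000
M2 ; end

The solid is an L-shaped prism: outer 12.9 × 23.9 mm, arm thicknesses ≈ 4.13 mm (horizontal) and 4.17 mm (vertical), extruded 9.56 mm in z. Slicing at Δz = 1.365 mm — 7 equal slices spanning the solid's height, so layer i sits at z = i·h/7 — gives 7 non-empty perimeters. Each is a 6-segment closed polygon; G0 lifts to the layer z and rapids to the start vertex, then G1 traces the edges.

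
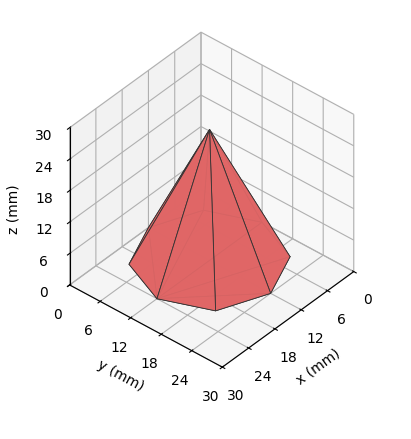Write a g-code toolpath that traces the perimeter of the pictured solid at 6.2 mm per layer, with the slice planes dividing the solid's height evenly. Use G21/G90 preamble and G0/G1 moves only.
Reading the render: the shape is a regular 8-sided pyramid, base circumscribed radius ≈ 12 mm, apex at z ≈ 25 mm (dimensions read to the nearest mm from the axis ticks). For the g-code, the solid's height is divided into equal slices at the stated Δz and each level perimeter traced with G1 moves after a G0 lift.

; perimeter-only toolpath
G21 ; units = mm
G90 ; absolute positioning
G28 ; home
; layer 1
G0 Z6.2
G0 X21.0 Y12.0
G1 X18.4 Y18.4
G1 X12.0 Y21.0
G1 X5.6 Y18.4
G1 X3.0 Y12.0
G1 X5.6 Y5.6
G1 X12.0 Y3.0
G1 X18.4 Y5.6
G1 X21.0 Y12.0
; layer 2
G0 Z12.5
G0 X18.0 Y12.0
G1 X16.2 Y16.2
G1 X12.0 Y18.0
G1 X7.8 Y16.2
G1 X6.0 Y12.0
G1 X7.8 Y7.8
G1 X12.0 Y6.0
G1 X16.2 Y7.8
G1 X18.0 Y12.0
; layer 3
G0 Z18.8
G0 X15.0 Y12.0
G1 X14.1 Y14.1
G1 X12.0 Y15.0
G1 X9.9 Y14.1
G1 X9.0 Y12.0
G1 X9.9 Y9.9
G1 X12.0 Y9.0
G1 X14.1 Y9.9
G1 X15.0 Y12.0
M2 ; end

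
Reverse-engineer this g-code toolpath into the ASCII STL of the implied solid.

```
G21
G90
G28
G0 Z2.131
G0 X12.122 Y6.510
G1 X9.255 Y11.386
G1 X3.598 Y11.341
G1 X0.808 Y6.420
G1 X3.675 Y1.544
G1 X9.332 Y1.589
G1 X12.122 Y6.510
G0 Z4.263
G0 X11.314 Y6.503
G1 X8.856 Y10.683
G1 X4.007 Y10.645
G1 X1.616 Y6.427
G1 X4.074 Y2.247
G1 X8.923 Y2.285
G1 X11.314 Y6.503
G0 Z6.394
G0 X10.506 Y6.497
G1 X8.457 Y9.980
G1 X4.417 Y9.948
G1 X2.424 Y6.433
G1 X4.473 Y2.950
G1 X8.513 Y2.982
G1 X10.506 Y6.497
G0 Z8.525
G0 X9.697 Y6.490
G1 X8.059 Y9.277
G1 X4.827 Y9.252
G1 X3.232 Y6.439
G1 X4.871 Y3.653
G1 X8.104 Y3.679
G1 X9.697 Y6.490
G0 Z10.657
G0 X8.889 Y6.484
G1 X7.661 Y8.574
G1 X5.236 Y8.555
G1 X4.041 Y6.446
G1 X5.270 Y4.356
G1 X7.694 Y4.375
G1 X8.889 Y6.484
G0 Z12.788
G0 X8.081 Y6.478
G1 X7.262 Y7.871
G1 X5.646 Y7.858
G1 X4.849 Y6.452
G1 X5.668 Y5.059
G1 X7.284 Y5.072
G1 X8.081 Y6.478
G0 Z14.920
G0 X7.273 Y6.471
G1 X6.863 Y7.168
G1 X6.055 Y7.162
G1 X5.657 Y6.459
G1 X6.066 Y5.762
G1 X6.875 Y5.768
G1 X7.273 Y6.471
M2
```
solid part
  facet normal 0.0000 0.0000 -1.0000
    outer loop
      vertex 3.188 12.038 0.000
      vertex 9.653 12.089 0.000
      vertex 12.930 6.516 0.000
    endloop
  endfacet
  facet normal 0.0000 0.0000 -1.0000
    outer loop
      vertex 0.000 6.414 0.000
      vertex 3.188 12.038 0.000
      vertex 12.930 6.516 0.000
    endloop
  endfacet
  facet normal 0.0000 0.0000 -1.0000
    outer loop
      vertex 3.277 0.841 0.000
      vertex 0.000 6.414 0.000
      vertex 12.930 6.516 0.000
    endloop
  endfacet
  facet normal 0.0000 0.0000 -1.0000
    outer loop
      vertex 9.742 0.892 0.000
      vertex 3.277 0.841 0.000
      vertex 12.930 6.516 0.000
    endloop
  endfacet
  facet normal 0.8190 0.4816 0.3120
    outer loop
      vertex 12.930 6.516 0.000
      vertex 9.653 12.089 0.000
      vertex 6.465 6.465 17.051
    endloop
  endfacet
  facet normal -0.0075 0.9501 0.3120
    outer loop
      vertex 9.653 12.089 0.000
      vertex 3.188 12.038 0.000
      vertex 6.465 6.465 17.051
    endloop
  endfacet
  facet normal -0.8265 0.4685 0.3120
    outer loop
      vertex 3.188 12.038 0.000
      vertex 0.000 6.414 0.000
      vertex 6.465 6.465 17.051
    endloop
  endfacet
  facet normal -0.8190 -0.4816 0.3120
    outer loop
      vertex 0.000 6.414 0.000
      vertex 3.277 0.841 0.000
      vertex 6.465 6.465 17.051
    endloop
  endfacet
  facet normal 0.0075 -0.9501 0.3120
    outer loop
      vertex 3.277 0.841 0.000
      vertex 9.742 0.892 0.000
      vertex 6.465 6.465 17.051
    endloop
  endfacet
  facet normal 0.8265 -0.4685 0.3120
    outer loop
      vertex 9.742 0.892 0.000
      vertex 12.930 6.516 0.000
      vertex 6.465 6.465 17.051
    endloop
  endfacet
endsolid part

The G0 Z moves step by Δz≈2.131 mm. The G1 loops shrink linearly with z, so the solid tapers from its base footprint up to z≈17.1. Closing with a flat bottom cap and the tapered top and triangulating gives 10 facets — a regular 6-sided pyramid, base circumscribed radius ≈ 6.46 mm, apex at z ≈ 17.1 mm.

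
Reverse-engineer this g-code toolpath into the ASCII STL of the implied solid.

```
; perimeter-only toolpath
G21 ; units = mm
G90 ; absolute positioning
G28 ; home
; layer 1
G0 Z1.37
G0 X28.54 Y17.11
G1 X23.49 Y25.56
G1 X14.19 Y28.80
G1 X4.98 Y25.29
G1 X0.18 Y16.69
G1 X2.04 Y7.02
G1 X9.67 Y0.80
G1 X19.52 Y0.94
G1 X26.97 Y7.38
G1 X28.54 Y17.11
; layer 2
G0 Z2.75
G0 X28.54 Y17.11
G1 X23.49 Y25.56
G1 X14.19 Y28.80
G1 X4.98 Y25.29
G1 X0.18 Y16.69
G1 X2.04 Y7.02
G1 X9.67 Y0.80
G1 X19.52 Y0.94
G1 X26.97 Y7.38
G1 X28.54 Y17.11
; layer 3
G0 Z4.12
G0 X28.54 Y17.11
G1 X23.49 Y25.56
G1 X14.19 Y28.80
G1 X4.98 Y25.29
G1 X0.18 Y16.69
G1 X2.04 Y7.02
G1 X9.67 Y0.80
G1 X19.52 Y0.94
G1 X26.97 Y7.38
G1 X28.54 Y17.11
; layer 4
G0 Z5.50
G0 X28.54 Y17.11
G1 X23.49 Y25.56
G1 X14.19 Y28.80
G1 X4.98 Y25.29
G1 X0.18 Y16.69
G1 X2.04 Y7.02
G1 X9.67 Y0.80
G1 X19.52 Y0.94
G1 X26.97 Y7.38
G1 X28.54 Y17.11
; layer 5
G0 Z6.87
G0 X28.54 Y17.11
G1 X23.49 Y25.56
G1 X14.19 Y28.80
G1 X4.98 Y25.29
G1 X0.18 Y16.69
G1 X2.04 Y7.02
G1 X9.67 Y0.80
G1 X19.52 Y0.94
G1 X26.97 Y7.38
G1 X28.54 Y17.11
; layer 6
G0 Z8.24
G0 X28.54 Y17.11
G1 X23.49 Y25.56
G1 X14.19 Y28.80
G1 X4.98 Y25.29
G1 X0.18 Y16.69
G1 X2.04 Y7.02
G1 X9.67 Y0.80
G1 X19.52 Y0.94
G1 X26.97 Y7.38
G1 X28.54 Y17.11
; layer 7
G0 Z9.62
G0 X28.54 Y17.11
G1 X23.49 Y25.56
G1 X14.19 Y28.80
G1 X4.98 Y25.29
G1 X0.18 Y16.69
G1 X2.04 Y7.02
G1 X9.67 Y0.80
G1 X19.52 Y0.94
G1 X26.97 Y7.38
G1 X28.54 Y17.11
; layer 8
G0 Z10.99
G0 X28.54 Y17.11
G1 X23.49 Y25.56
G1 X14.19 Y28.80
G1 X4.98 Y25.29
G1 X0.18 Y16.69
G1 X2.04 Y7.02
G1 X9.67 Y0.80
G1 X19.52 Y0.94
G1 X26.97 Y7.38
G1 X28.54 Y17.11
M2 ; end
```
solid part
  facet normal 0.0000 0.0000 -1.0000
    outer loop
      vertex 14.19 28.80 0.00
      vertex 23.49 25.56 0.00
      vertex 28.54 17.11 0.00
    endloop
  endfacet
  facet normal 0.0000 0.0000 -1.0000
    outer loop
      vertex 4.98 25.29 0.00
      vertex 14.19 28.80 0.00
      vertex 28.54 17.11 0.00
    endloop
  endfacet
  facet normal 0.0000 0.0000 -1.0000
    outer loop
      vertex 0.18 16.69 0.00
      vertex 4.98 25.29 0.00
      vertex 28.54 17.11 0.00
    endloop
  endfacet
  facet normal 0.0000 0.0000 -1.0000
    outer loop
      vertex 2.04 7.02 0.00
      vertex 0.18 16.69 0.00
      vertex 28.54 17.11 0.00
    endloop
  endfacet
  facet normal 0.0000 0.0000 -1.0000
    outer loop
      vertex 9.67 0.80 0.00
      vertex 2.04 7.02 0.00
      vertex 28.54 17.11 0.00
    endloop
  endfacet
  facet normal 0.0000 0.0000 -1.0000
    outer loop
      vertex 19.52 0.94 0.00
      vertex 9.67 0.80 0.00
      vertex 28.54 17.11 0.00
    endloop
  endfacet
  facet normal 0.0000 0.0000 -1.0000
    outer loop
      vertex 26.97 7.38 0.00
      vertex 19.52 0.94 0.00
      vertex 28.54 17.11 0.00
    endloop
  endfacet
  facet normal 0.0000 0.0000 1.0000
    outer loop
      vertex 28.54 17.11 10.99
      vertex 23.49 25.56 10.99
      vertex 14.19 28.80 10.99
    endloop
  endfacet
  facet normal 0.0000 0.0000 1.0000
    outer loop
      vertex 28.54 17.11 10.99
      vertex 14.19 28.80 10.99
      vertex 4.98 25.29 10.99
    endloop
  endfacet
  facet normal 0.0000 0.0000 1.0000
    outer loop
      vertex 28.54 17.11 10.99
      vertex 4.98 25.29 10.99
      vertex 0.18 16.69 10.99
    endloop
  endfacet
  facet normal 0.0000 0.0000 1.0000
    outer loop
      vertex 28.54 17.11 10.99
      vertex 0.18 16.69 10.99
      vertex 2.04 7.02 10.99
    endloop
  endfacet
  facet normal 0.0000 0.0000 1.0000
    outer loop
      vertex 28.54 17.11 10.99
      vertex 2.04 7.02 10.99
      vertex 9.67 0.80 10.99
    endloop
  endfacet
  facet normal 0.0000 0.0000 1.0000
    outer loop
      vertex 28.54 17.11 10.99
      vertex 9.67 0.80 10.99
      vertex 19.52 0.94 10.99
    endloop
  endfacet
  facet normal 0.0000 0.0000 1.0000
    outer loop
      vertex 28.54 17.11 10.99
      vertex 19.52 0.94 10.99
      vertex 26.97 7.38 10.99
    endloop
  endfacet
  facet normal 0.8584 0.5130 0.0000
    outer loop
      vertex 28.54 17.11 0.00
      vertex 23.49 25.56 0.00
      vertex 23.49 25.56 10.99
    endloop
  endfacet
  facet normal 0.8584 0.5130 0.0000
    outer loop
      vertex 28.54 17.11 0.00
      vertex 23.49 25.56 10.99
      vertex 28.54 17.11 10.99
    endloop
  endfacet
  facet normal 0.3290 0.9443 0.0000
    outer loop
      vertex 23.49 25.56 0.00
      vertex 14.19 28.80 0.00
      vertex 14.19 28.80 10.99
    endloop
  endfacet
  facet normal 0.3290 0.9443 0.0000
    outer loop
      vertex 23.49 25.56 0.00
      vertex 14.19 28.80 10.99
      vertex 23.49 25.56 10.99
    endloop
  endfacet
  facet normal -0.3561 0.9344 0.0000
    outer loop
      vertex 14.19 28.80 0.00
      vertex 4.98 25.29 0.00
      vertex 4.98 25.29 10.99
    endloop
  endfacet
  facet normal -0.3561 0.9344 0.0000
    outer loop
      vertex 14.19 28.80 0.00
      vertex 4.98 25.29 10.99
      vertex 14.19 28.80 10.99
    endloop
  endfacet
  facet normal -0.8732 0.4874 0.0000
    outer loop
      vertex 4.98 25.29 0.00
      vertex 0.18 16.69 0.00
      vertex 0.18 16.69 10.99
    endloop
  endfacet
  facet normal -0.8732 0.4874 0.0000
    outer loop
      vertex 4.98 25.29 0.00
      vertex 0.18 16.69 10.99
      vertex 4.98 25.29 10.99
    endloop
  endfacet
  facet normal -0.9820 -0.1889 0.0000
    outer loop
      vertex 0.18 16.69 0.00
      vertex 2.04 7.02 0.00
      vertex 2.04 7.02 10.99
    endloop
  endfacet
  facet normal -0.9820 -0.1889 0.0000
    outer loop
      vertex 0.18 16.69 0.00
      vertex 2.04 7.02 10.99
      vertex 0.18 16.69 10.99
    endloop
  endfacet
  facet normal -0.6319 -0.7751 0.0000
    outer loop
      vertex 2.04 7.02 0.00
      vertex 9.67 0.80 0.00
      vertex 9.67 0.80 10.99
    endloop
  endfacet
  facet normal -0.6319 -0.7751 0.0000
    outer loop
      vertex 2.04 7.02 0.00
      vertex 9.67 0.80 10.99
      vertex 2.04 7.02 10.99
    endloop
  endfacet
  facet normal 0.0142 -0.9999 0.0000
    outer loop
      vertex 9.67 0.80 0.00
      vertex 19.52 0.94 0.00
      vertex 19.52 0.94 10.99
    endloop
  endfacet
  facet normal 0.0142 -0.9999 0.0000
    outer loop
      vertex 9.67 0.80 0.00
      vertex 19.52 0.94 10.99
      vertex 9.67 0.80 10.99
    endloop
  endfacet
  facet normal 0.6540 -0.7565 0.0000
    outer loop
      vertex 19.52 0.94 0.00
      vertex 26.97 7.38 0.00
      vertex 26.97 7.38 10.99
    endloop
  endfacet
  facet normal 0.6540 -0.7565 0.0000
    outer loop
      vertex 19.52 0.94 0.00
      vertex 26.97 7.38 10.99
      vertex 19.52 0.94 10.99
    endloop
  endfacet
  facet normal 0.9872 -0.1593 0.0000
    outer loop
      vertex 26.97 7.38 0.00
      vertex 28.54 17.11 0.00
      vertex 28.54 17.11 10.99
    endloop
  endfacet
  facet normal 0.9872 -0.1593 0.0000
    outer loop
      vertex 26.97 7.38 0.00
      vertex 28.54 17.11 10.99
      vertex 26.97 7.38 10.99
    endloop
  endfacet
endsolid part

The G0 Z moves step by Δz≈1.37 mm. Every layer's G1 loop is the same polygon, so the solid is a straight extrusion of it from z=0 to z≈11. Closing with flat bottom and top caps and triangulating gives 32 facets — a regular 9-sided prism (a cylinder approximated with 9 flat sides), circumscribed radius ≈ 14.4 mm, height ≈ 11 mm.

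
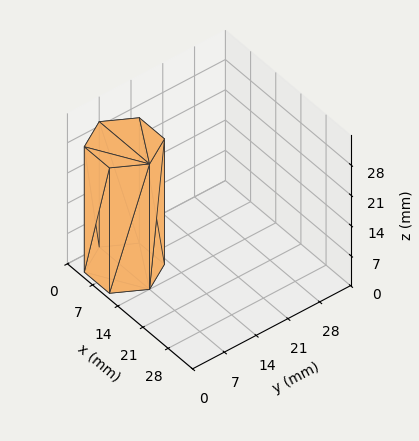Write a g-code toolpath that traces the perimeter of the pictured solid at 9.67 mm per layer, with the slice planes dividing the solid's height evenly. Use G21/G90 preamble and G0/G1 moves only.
Reading the render: the shape is a regular 6-sided prism (a cylinder approximated with 6 flat sides), circumscribed radius ≈ 7 mm, height ≈ 29 mm (dimensions read to the nearest mm from the axis ticks). For the g-code, the solid's height is divided into equal slices at the stated Δz and each level perimeter traced with G1 moves after a G0 lift.

; perimeter-only toolpath
G21 ; units = mm
G90 ; absolute positioning
G28 ; home
; layer 1
G0 Z9.67
G0 X14.00 Y7.00
G1 X10.50 Y13.06
G1 X3.50 Y13.06
G1 X0.00 Y7.00
G1 X3.50 Y0.94
G1 X10.50 Y0.94
G1 X14.00 Y7.00
; layer 2
G0 Z19.33
G0 X14.00 Y7.00
G1 X10.50 Y13.06
G1 X3.50 Y13.06
G1 X0.00 Y7.00
G1 X3.50 Y0.94
G1 X10.50 Y0.94
G1 X14.00 Y7.00
; layer 3
G0 Z29.00
G0 X14.00 Y7.00
G1 X10.50 Y13.06
G1 X3.50 Y13.06
G1 X0.00 Y7.00
G1 X3.50 Y0.94
G1 X10.50 Y0.94
G1 X14.00 Y7.00
M2 ; end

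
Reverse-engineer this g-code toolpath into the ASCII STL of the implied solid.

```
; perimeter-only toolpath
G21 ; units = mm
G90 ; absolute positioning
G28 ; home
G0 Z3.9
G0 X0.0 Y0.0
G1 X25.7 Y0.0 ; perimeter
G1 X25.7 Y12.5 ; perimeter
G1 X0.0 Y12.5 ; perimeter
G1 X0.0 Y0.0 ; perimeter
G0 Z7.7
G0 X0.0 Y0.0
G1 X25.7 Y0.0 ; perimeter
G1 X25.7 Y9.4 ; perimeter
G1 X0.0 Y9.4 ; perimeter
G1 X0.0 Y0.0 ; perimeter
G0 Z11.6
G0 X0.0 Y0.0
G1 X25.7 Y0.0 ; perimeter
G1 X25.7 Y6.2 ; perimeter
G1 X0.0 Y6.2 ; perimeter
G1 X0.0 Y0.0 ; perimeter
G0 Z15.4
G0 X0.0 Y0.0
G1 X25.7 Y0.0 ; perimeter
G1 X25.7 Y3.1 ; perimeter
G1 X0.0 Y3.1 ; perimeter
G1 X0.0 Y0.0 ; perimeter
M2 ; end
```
solid part
  facet normal 0.0000 0.0000 -1.0000
    outer loop
      vertex 25.7 15.6 0.0
      vertex 25.7 0.0 0.0
      vertex 0.0 0.0 0.0
    endloop
  endfacet
  facet normal 0.0000 0.0000 -1.0000
    outer loop
      vertex 0.0 15.6 0.0
      vertex 25.7 15.6 0.0
      vertex 0.0 0.0 0.0
    endloop
  endfacet
  facet normal 0.0000 -1.0000 0.0000
    outer loop
      vertex 0.0 0.0 0.0
      vertex 25.7 0.0 0.0
      vertex 25.7 0.0 19.3
    endloop
  endfacet
  facet normal 0.0000 -1.0000 0.0000
    outer loop
      vertex 0.0 0.0 0.0
      vertex 25.7 0.0 19.3
      vertex 0.0 0.0 19.3
    endloop
  endfacet
  facet normal 0.0000 0.7777 0.6286
    outer loop
      vertex 0.0 0.0 19.3
      vertex 25.7 0.0 19.3
      vertex 25.7 15.6 0.0
    endloop
  endfacet
  facet normal 0.0000 0.7777 0.6286
    outer loop
      vertex 0.0 0.0 19.3
      vertex 25.7 15.6 0.0
      vertex 0.0 15.6 0.0
    endloop
  endfacet
  facet normal -1.0000 0.0000 0.0000
    outer loop
      vertex 0.0 0.0 19.3
      vertex 0.0 15.6 0.0
      vertex 0.0 0.0 0.0
    endloop
  endfacet
  facet normal 1.0000 0.0000 0.0000
    outer loop
      vertex 25.7 0.0 0.0
      vertex 25.7 15.6 0.0
      vertex 25.7 0.0 19.3
    endloop
  endfacet
endsolid part

The G0 Z moves step by Δz≈3.9 mm. The G1 loops shrink linearly with z, so the solid tapers from its base footprint up to z≈19.3. Closing with a flat bottom cap and the tapered top and triangulating gives 8 facets — a wedge (ramp): 25.7 × 15.6 mm base, rising to 19.3 mm along the y=0 edge and sloping linearly to z=0 at y=15.6.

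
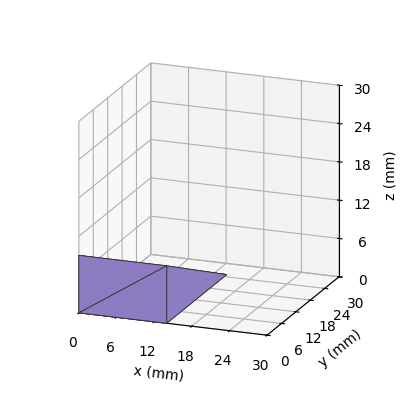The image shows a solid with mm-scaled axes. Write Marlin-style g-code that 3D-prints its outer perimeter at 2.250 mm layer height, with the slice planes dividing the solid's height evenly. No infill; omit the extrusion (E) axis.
Reading the render: the shape is a wedge (ramp): 14 × 25 mm base, rising to 9 mm along the y=0 edge and sloping linearly to z=0 at y=25 (dimensions read to the nearest mm from the axis ticks). For the g-code, the solid's height is divided into equal slices at the stated Δz and each level perimeter traced with G1 moves after a G0 lift.

; perimeter-only toolpath
G21 ; units = mm
G90 ; absolute positioning
G28 ; home
; layer 1
G0 Z2.250
G0 X0.000 Y0.000
G1 X14.000 Y0.000
G1 X14.000 Y18.750
G1 X0.000 Y18.750
G1 X0.000 Y0.000
; layer 2
G0 Z4.500
G0 X0.000 Y0.000
G1 X14.000 Y0.000
G1 X14.000 Y12.500
G1 X0.000 Y12.500
G1 X0.000 Y0.000
; layer 3
G0 Z6.750
G0 X0.000 Y0.000
G1 X14.000 Y0.000
G1 X14.000 Y6.250
G1 X0.000 Y6.250
G1 X0.000 Y0.000
M2 ; end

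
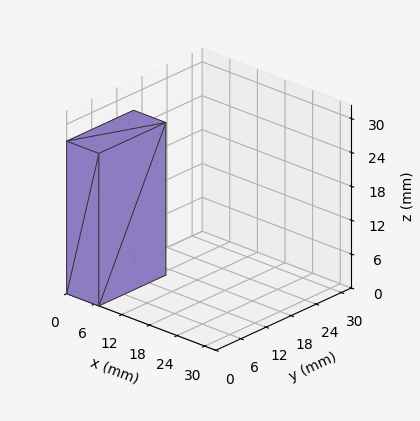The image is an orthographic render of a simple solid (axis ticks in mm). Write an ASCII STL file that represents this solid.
Reading the render: the shape is a rectangular box, roughly 7 × 16 mm footprint and 27 mm tall (dimensions read to the nearest mm from the axis ticks). For the STL, each face is triangulated and given an outward normal.

solid part
  facet normal 0.0000 0.0000 -1.0000
    outer loop
      vertex 7.0 16.0 0.0
      vertex 7.0 0.0 0.0
      vertex 0.0 0.0 0.0
    endloop
  endfacet
  facet normal 0.0000 0.0000 -1.0000
    outer loop
      vertex 0.0 16.0 0.0
      vertex 7.0 16.0 0.0
      vertex 0.0 0.0 0.0
    endloop
  endfacet
  facet normal 0.0000 0.0000 1.0000
    outer loop
      vertex 0.0 0.0 27.0
      vertex 7.0 0.0 27.0
      vertex 7.0 16.0 27.0
    endloop
  endfacet
  facet normal 0.0000 0.0000 1.0000
    outer loop
      vertex 0.0 0.0 27.0
      vertex 7.0 16.0 27.0
      vertex 0.0 16.0 27.0
    endloop
  endfacet
  facet normal 0.0000 -1.0000 0.0000
    outer loop
      vertex 0.0 0.0 0.0
      vertex 7.0 0.0 0.0
      vertex 7.0 0.0 27.0
    endloop
  endfacet
  facet normal 0.0000 -1.0000 0.0000
    outer loop
      vertex 0.0 0.0 0.0
      vertex 7.0 0.0 27.0
      vertex 0.0 0.0 27.0
    endloop
  endfacet
  facet normal 0.0000 1.0000 0.0000
    outer loop
      vertex 7.0 16.0 27.0
      vertex 7.0 16.0 0.0
      vertex 0.0 16.0 0.0
    endloop
  endfacet
  facet normal 0.0000 1.0000 0.0000
    outer loop
      vertex 0.0 16.0 27.0
      vertex 7.0 16.0 27.0
      vertex 0.0 16.0 0.0
    endloop
  endfacet
  facet normal -1.0000 0.0000 0.0000
    outer loop
      vertex 0.0 16.0 27.0
      vertex 0.0 16.0 0.0
      vertex 0.0 0.0 0.0
    endloop
  endfacet
  facet normal -1.0000 0.0000 0.0000
    outer loop
      vertex 0.0 0.0 27.0
      vertex 0.0 16.0 27.0
      vertex 0.0 0.0 0.0
    endloop
  endfacet
  facet normal 1.0000 0.0000 0.0000
    outer loop
      vertex 7.0 0.0 0.0
      vertex 7.0 16.0 0.0
      vertex 7.0 16.0 27.0
    endloop
  endfacet
  facet normal 1.0000 0.0000 0.0000
    outer loop
      vertex 7.0 0.0 0.0
      vertex 7.0 16.0 27.0
      vertex 7.0 0.0 27.0
    endloop
  endfacet
endsolid part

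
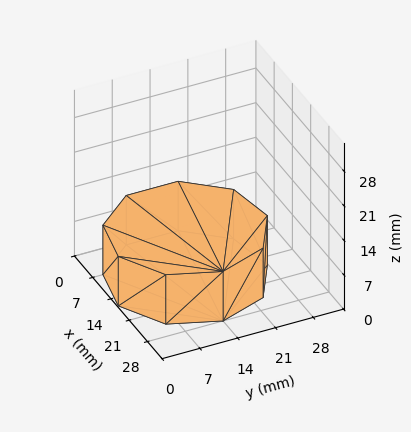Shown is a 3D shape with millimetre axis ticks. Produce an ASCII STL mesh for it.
Reading the render: the shape is a regular 9-sided prism (a cylinder approximated with 9 flat sides), circumscribed radius ≈ 14 mm, height ≈ 10 mm (dimensions read to the nearest mm from the axis ticks). For the STL, each face is triangulated and given an outward normal.

solid part
  facet normal 0.0000 0.0000 -1.0000
    outer loop
      vertex 16.4 27.8 0.0
      vertex 24.7 23.0 0.0
      vertex 28.0 14.0 0.0
    endloop
  endfacet
  facet normal 0.0000 0.0000 -1.0000
    outer loop
      vertex 7.0 26.1 0.0
      vertex 16.4 27.8 0.0
      vertex 28.0 14.0 0.0
    endloop
  endfacet
  facet normal 0.0000 0.0000 -1.0000
    outer loop
      vertex 0.8 18.8 0.0
      vertex 7.0 26.1 0.0
      vertex 28.0 14.0 0.0
    endloop
  endfacet
  facet normal 0.0000 0.0000 -1.0000
    outer loop
      vertex 0.8 9.2 0.0
      vertex 0.8 18.8 0.0
      vertex 28.0 14.0 0.0
    endloop
  endfacet
  facet normal 0.0000 0.0000 -1.0000
    outer loop
      vertex 7.0 1.9 0.0
      vertex 0.8 9.2 0.0
      vertex 28.0 14.0 0.0
    endloop
  endfacet
  facet normal 0.0000 0.0000 -1.0000
    outer loop
      vertex 16.4 0.2 0.0
      vertex 7.0 1.9 0.0
      vertex 28.0 14.0 0.0
    endloop
  endfacet
  facet normal 0.0000 0.0000 -1.0000
    outer loop
      vertex 24.7 5.0 0.0
      vertex 16.4 0.2 0.0
      vertex 28.0 14.0 0.0
    endloop
  endfacet
  facet normal 0.0000 0.0000 1.0000
    outer loop
      vertex 28.0 14.0 10.0
      vertex 24.7 23.0 10.0
      vertex 16.4 27.8 10.0
    endloop
  endfacet
  facet normal 0.0000 0.0000 1.0000
    outer loop
      vertex 28.0 14.0 10.0
      vertex 16.4 27.8 10.0
      vertex 7.0 26.1 10.0
    endloop
  endfacet
  facet normal 0.0000 0.0000 1.0000
    outer loop
      vertex 28.0 14.0 10.0
      vertex 7.0 26.1 10.0
      vertex 0.8 18.8 10.0
    endloop
  endfacet
  facet normal 0.0000 0.0000 1.0000
    outer loop
      vertex 28.0 14.0 10.0
      vertex 0.8 18.8 10.0
      vertex 0.8 9.2 10.0
    endloop
  endfacet
  facet normal 0.0000 0.0000 1.0000
    outer loop
      vertex 28.0 14.0 10.0
      vertex 0.8 9.2 10.0
      vertex 7.0 1.9 10.0
    endloop
  endfacet
  facet normal 0.0000 0.0000 1.0000
    outer loop
      vertex 28.0 14.0 10.0
      vertex 7.0 1.9 10.0
      vertex 16.4 0.2 10.0
    endloop
  endfacet
  facet normal 0.0000 0.0000 1.0000
    outer loop
      vertex 28.0 14.0 10.0
      vertex 16.4 0.2 10.0
      vertex 24.7 5.0 10.0
    endloop
  endfacet
  facet normal 0.9389 0.3443 0.0000
    outer loop
      vertex 28.0 14.0 0.0
      vertex 24.7 23.0 0.0
      vertex 24.7 23.0 10.0
    endloop
  endfacet
  facet normal 0.9389 0.3443 0.0000
    outer loop
      vertex 28.0 14.0 0.0
      vertex 24.7 23.0 10.0
      vertex 28.0 14.0 10.0
    endloop
  endfacet
  facet normal 0.5006 0.8657 0.0000
    outer loop
      vertex 24.7 23.0 0.0
      vertex 16.4 27.8 0.0
      vertex 16.4 27.8 10.0
    endloop
  endfacet
  facet normal 0.5006 0.8657 0.0000
    outer loop
      vertex 24.7 23.0 0.0
      vertex 16.4 27.8 10.0
      vertex 24.7 23.0 10.0
    endloop
  endfacet
  facet normal -0.1780 0.9840 0.0000
    outer loop
      vertex 16.4 27.8 0.0
      vertex 7.0 26.1 0.0
      vertex 7.0 26.1 10.0
    endloop
  endfacet
  facet normal -0.1780 0.9840 0.0000
    outer loop
      vertex 16.4 27.8 0.0
      vertex 7.0 26.1 10.0
      vertex 16.4 27.8 10.0
    endloop
  endfacet
  facet normal -0.7622 0.6473 0.0000
    outer loop
      vertex 7.0 26.1 0.0
      vertex 0.8 18.8 0.0
      vertex 0.8 18.8 10.0
    endloop
  endfacet
  facet normal -0.7622 0.6473 0.0000
    outer loop
      vertex 7.0 26.1 0.0
      vertex 0.8 18.8 10.0
      vertex 7.0 26.1 10.0
    endloop
  endfacet
  facet normal -1.0000 0.0000 0.0000
    outer loop
      vertex 0.8 18.8 0.0
      vertex 0.8 9.2 0.0
      vertex 0.8 9.2 10.0
    endloop
  endfacet
  facet normal -1.0000 0.0000 0.0000
    outer loop
      vertex 0.8 18.8 0.0
      vertex 0.8 9.2 10.0
      vertex 0.8 18.8 10.0
    endloop
  endfacet
  facet normal -0.7622 -0.6473 0.0000
    outer loop
      vertex 0.8 9.2 0.0
      vertex 7.0 1.9 0.0
      vertex 7.0 1.9 10.0
    endloop
  endfacet
  facet normal -0.7622 -0.6473 0.0000
    outer loop
      vertex 0.8 9.2 0.0
      vertex 7.0 1.9 10.0
      vertex 0.8 9.2 10.0
    endloop
  endfacet
  facet normal -0.1780 -0.9840 0.0000
    outer loop
      vertex 7.0 1.9 0.0
      vertex 16.4 0.2 0.0
      vertex 16.4 0.2 10.0
    endloop
  endfacet
  facet normal -0.1780 -0.9840 0.0000
    outer loop
      vertex 7.0 1.9 0.0
      vertex 16.4 0.2 10.0
      vertex 7.0 1.9 10.0
    endloop
  endfacet
  facet normal 0.5006 -0.8657 0.0000
    outer loop
      vertex 16.4 0.2 0.0
      vertex 24.7 5.0 0.0
      vertex 24.7 5.0 10.0
    endloop
  endfacet
  facet normal 0.5006 -0.8657 0.0000
    outer loop
      vertex 16.4 0.2 0.0
      vertex 24.7 5.0 10.0
      vertex 16.4 0.2 10.0
    endloop
  endfacet
  facet normal 0.9389 -0.3443 0.0000
    outer loop
      vertex 24.7 5.0 0.0
      vertex 28.0 14.0 0.0
      vertex 28.0 14.0 10.0
    endloop
  endfacet
  facet normal 0.9389 -0.3443 0.0000
    outer loop
      vertex 24.7 5.0 0.0
      vertex 28.0 14.0 10.0
      vertex 24.7 5.0 10.0
    endloop
  endfacet
endsolid part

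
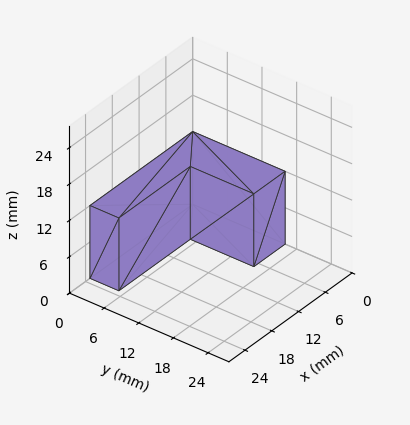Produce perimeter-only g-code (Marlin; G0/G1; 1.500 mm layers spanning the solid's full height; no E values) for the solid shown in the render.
Reading the render: the shape is an L-shaped prism: outer 23 × 16 mm, arm thicknesses ≈ 5 mm (horizontal) and 7 mm (vertical), extruded 12 mm in z (dimensions read to the nearest mm from the axis ticks). For the g-code, the solid's height is divided into equal slices at the stated Δz and each level perimeter traced with G1 moves after a G0 lift.

; perimeter-only toolpath
G21 ; units = mm
G90 ; absolute positioning
G28 ; home
; layer 1
G0 Z1.500
G0 X0.000 Y0.000
G1 X23.000 Y0.000
G1 X23.000 Y5.000
G1 X7.000 Y5.000
G1 X7.000 Y16.000
G1 X0.000 Y16.000
G1 X0.000 Y0.000
; layer 2
G0 Z3.000
G0 X0.000 Y0.000
G1 X23.000 Y0.000
G1 X23.000 Y5.000
G1 X7.000 Y5.000
G1 X7.000 Y16.000
G1 X0.000 Y16.000
G1 X0.000 Y0.000
; layer 3
G0 Z4.500
G0 X0.000 Y0.000
G1 X23.000 Y0.000
G1 X23.000 Y5.000
G1 X7.000 Y5.000
G1 X7.000 Y16.000
G1 X0.000 Y16.000
G1 X0.000 Y0.000
; layer 4
G0 Z6.000
G0 X0.000 Y0.000
G1 X23.000 Y0.000
G1 X23.000 Y5.000
G1 X7.000 Y5.000
G1 X7.000 Y16.000
G1 X0.000 Y16.000
G1 X0.000 Y0.000
; layer 5
G0 Z7.500
G0 X0.000 Y0.000
G1 X23.000 Y0.000
G1 X23.000 Y5.000
G1 X7.000 Y5.000
G1 X7.000 Y16.000
G1 X0.000 Y16.000
G1 X0.000 Y0.000
; layer 6
G0 Z9.000
G0 X0.000 Y0.000
G1 X23.000 Y0.000
G1 X23.000 Y5.000
G1 X7.000 Y5.000
G1 X7.000 Y16.000
G1 X0.000 Y16.000
G1 X0.000 Y0.000
; layer 7
G0 Z10.500
G0 X0.000 Y0.000
G1 X23.000 Y0.000
G1 X23.000 Y5.000
G1 X7.000 Y5.000
G1 X7.000 Y16.000
G1 X0.000 Y16.000
G1 X0.000 Y0.000
; layer 8
G0 Z12.000
G0 X0.000 Y0.000
G1 X23.000 Y0.000
G1 X23.000 Y5.000
G1 X7.000 Y5.000
G1 X7.000 Y16.000
G1 X0.000 Y16.000
G1 X0.000 Y0.000
M2 ; end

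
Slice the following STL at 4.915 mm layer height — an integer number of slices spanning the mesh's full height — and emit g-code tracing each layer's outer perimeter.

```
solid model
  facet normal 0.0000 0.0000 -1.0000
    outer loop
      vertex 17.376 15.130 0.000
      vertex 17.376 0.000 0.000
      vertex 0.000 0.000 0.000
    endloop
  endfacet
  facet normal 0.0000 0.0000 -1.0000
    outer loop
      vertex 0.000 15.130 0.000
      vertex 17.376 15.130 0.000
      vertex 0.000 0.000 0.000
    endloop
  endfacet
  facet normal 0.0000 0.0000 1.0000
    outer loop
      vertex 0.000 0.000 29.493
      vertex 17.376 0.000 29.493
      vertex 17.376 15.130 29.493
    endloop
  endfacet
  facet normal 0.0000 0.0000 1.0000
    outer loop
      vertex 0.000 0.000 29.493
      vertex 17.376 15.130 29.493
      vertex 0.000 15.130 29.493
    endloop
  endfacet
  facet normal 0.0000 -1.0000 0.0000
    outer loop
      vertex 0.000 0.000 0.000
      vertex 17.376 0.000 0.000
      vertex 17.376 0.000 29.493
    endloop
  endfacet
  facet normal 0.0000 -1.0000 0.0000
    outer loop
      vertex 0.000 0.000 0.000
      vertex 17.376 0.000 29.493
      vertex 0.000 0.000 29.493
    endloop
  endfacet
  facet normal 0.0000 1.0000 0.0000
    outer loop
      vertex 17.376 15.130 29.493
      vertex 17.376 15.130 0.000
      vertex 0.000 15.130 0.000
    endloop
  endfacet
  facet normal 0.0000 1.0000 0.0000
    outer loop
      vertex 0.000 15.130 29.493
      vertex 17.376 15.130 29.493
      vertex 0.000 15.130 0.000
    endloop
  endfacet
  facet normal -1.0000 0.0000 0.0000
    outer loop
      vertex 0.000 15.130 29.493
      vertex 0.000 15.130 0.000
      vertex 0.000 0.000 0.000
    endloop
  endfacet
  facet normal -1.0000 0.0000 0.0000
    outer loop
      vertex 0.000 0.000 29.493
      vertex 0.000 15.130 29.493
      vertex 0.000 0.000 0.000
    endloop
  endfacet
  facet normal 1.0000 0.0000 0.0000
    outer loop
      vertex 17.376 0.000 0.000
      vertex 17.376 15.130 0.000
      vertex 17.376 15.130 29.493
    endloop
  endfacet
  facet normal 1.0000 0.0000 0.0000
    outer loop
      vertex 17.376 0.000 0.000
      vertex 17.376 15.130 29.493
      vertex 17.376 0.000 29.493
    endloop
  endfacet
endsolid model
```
; perimeter-only toolpath
G21 ; units = mm
G90 ; absolute positioning
G28 ; home
; layer 1
G0 Z4.915
G0 X0.000 Y0.000
G1 X17.376 Y0.000
G1 X17.376 Y15.130
G1 X0.000 Y15.130
G1 X0.000 Y0.000
; layer 2
G0 Z9.831
G0 X0.000 Y0.000
G1 X17.376 Y0.000
G1 X17.376 Y15.130
G1 X0.000 Y15.130
G1 X0.000 Y0.000
; layer 3
G0 Z14.746
G0 X0.000 Y0.000
G1 X17.376 Y0.000
G1 X17.376 Y15.130
G1 X0.000 Y15.130
G1 X0.000 Y0.000
; layer 4
G0 Z19.662
G0 X0.000 Y0.000
G1 X17.376 Y0.000
G1 X17.376 Y15.130
G1 X0.000 Y15.130
G1 X0.000 Y0.000
; layer 5
G0 Z24.578
G0 X0.000 Y0.000
G1 X17.376 Y0.000
G1 X17.376 Y15.130
G1 X0.000 Y15.130
G1 X0.000 Y0.000
; layer 6
G0 Z29.493
G0 X0.000 Y0.000
G1 X17.376 Y0.000
G1 X17.376 Y15.130
G1 X0.000 Y15.130
G1 X0.000 Y0.000
M2 ; end

The solid is a rectangular box, roughly 17.4 × 15.1 mm footprint and 29.5 mm tall. Slicing at Δz = 4.915 mm — 6 equal slices spanning the solid's height, so layer i sits at z = i·h/6 — gives 6 non-empty perimeters. Each is a 4-segment closed polygon; G0 lifts to the layer z and rapids to the start vertex, then G1 traces the edges.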